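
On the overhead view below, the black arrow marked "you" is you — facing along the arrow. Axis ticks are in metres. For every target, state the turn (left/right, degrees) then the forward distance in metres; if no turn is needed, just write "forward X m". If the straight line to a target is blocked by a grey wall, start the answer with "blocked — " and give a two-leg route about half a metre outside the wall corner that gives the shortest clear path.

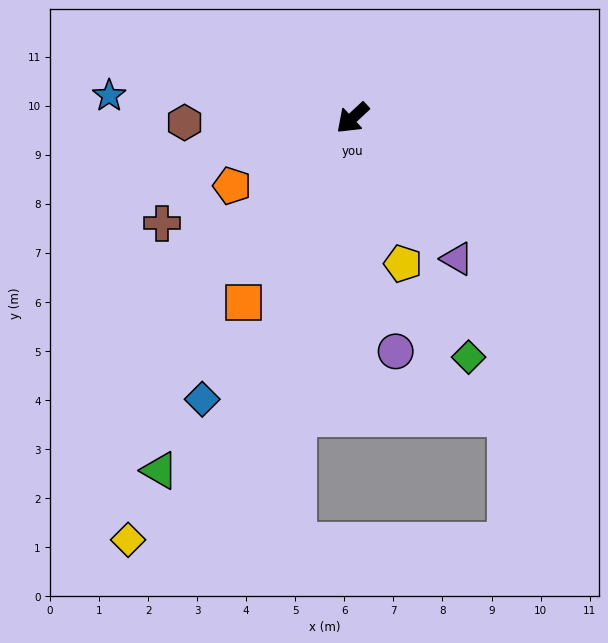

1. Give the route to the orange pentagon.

turn right 14°, forward 2.8 m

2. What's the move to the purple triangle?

turn left 84°, forward 3.6 m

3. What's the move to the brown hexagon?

turn right 41°, forward 3.4 m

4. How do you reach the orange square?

turn left 17°, forward 4.4 m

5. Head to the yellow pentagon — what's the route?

turn left 66°, forward 3.1 m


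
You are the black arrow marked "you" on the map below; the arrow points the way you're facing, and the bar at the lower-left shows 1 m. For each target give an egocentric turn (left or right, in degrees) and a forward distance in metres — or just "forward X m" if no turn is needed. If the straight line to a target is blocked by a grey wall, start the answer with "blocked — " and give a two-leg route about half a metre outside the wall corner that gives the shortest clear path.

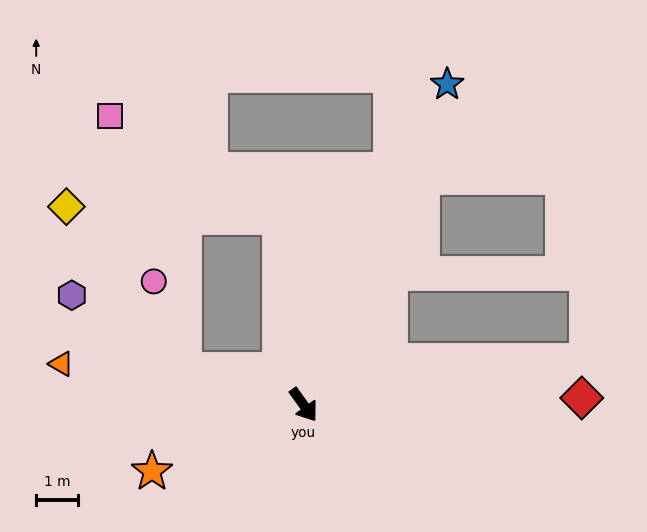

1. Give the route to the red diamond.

turn left 56°, forward 6.6 m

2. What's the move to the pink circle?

blocked — turn right 142°, forward 3.0 m, then turn right 55°, forward 2.2 m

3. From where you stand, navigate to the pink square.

blocked — turn left 151°, forward 4.5 m, then turn left 53°, forward 4.7 m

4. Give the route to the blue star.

turn left 120°, forward 8.4 m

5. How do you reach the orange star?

turn right 102°, forward 3.9 m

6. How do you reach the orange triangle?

turn right 135°, forward 5.9 m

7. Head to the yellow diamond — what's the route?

blocked — turn right 142°, forward 3.0 m, then turn right 38°, forward 4.8 m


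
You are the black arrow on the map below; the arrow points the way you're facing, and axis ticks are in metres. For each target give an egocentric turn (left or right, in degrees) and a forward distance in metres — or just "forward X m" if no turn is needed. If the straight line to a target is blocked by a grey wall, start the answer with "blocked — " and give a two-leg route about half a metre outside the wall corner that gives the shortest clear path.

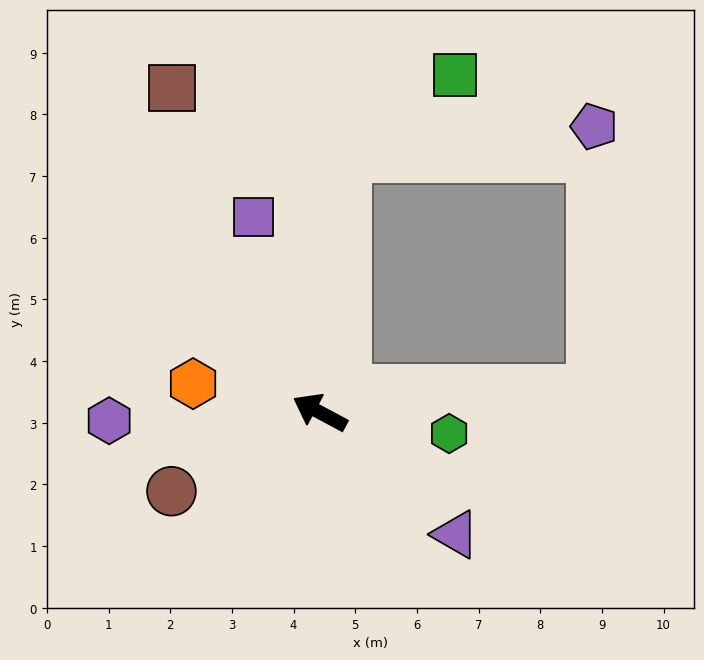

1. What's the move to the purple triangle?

turn left 166°, forward 3.0 m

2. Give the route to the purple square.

turn right 43°, forward 3.3 m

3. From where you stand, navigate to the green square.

blocked — turn right 68°, forward 4.2 m, then turn right 47°, forward 2.2 m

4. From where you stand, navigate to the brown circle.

turn left 56°, forward 2.7 m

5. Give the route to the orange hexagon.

turn left 15°, forward 2.1 m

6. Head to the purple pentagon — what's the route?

blocked — turn right 68°, forward 4.2 m, then turn right 77°, forward 4.1 m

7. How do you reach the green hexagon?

turn right 161°, forward 2.1 m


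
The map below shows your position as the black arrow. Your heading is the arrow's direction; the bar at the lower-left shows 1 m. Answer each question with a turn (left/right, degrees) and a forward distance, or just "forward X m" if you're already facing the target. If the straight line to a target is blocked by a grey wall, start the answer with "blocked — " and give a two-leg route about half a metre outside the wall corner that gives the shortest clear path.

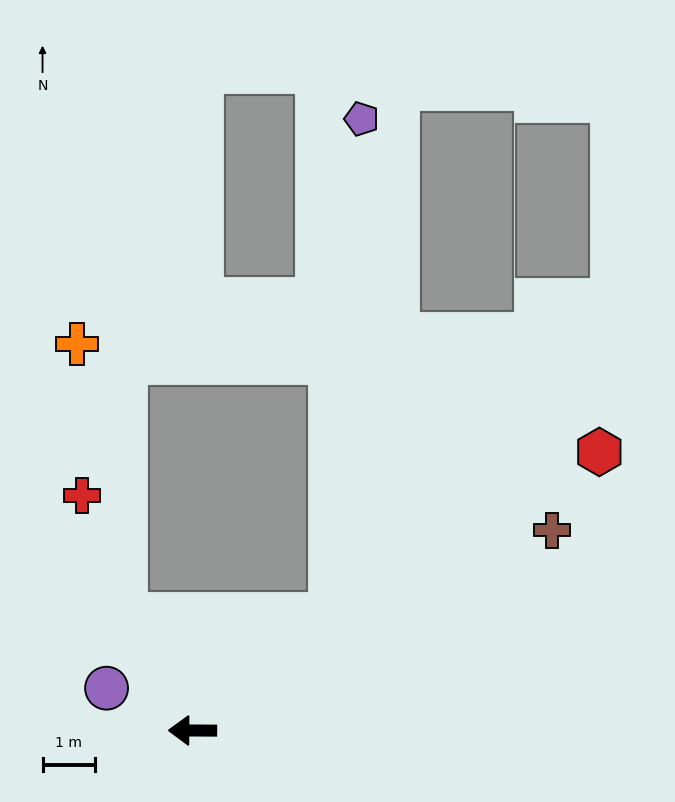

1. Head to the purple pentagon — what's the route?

blocked — turn right 139°, forward 3.4 m, then turn left 46°, forward 9.5 m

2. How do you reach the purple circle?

turn right 26°, forward 1.8 m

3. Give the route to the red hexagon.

turn right 145°, forward 9.4 m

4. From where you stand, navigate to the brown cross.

turn right 151°, forward 7.9 m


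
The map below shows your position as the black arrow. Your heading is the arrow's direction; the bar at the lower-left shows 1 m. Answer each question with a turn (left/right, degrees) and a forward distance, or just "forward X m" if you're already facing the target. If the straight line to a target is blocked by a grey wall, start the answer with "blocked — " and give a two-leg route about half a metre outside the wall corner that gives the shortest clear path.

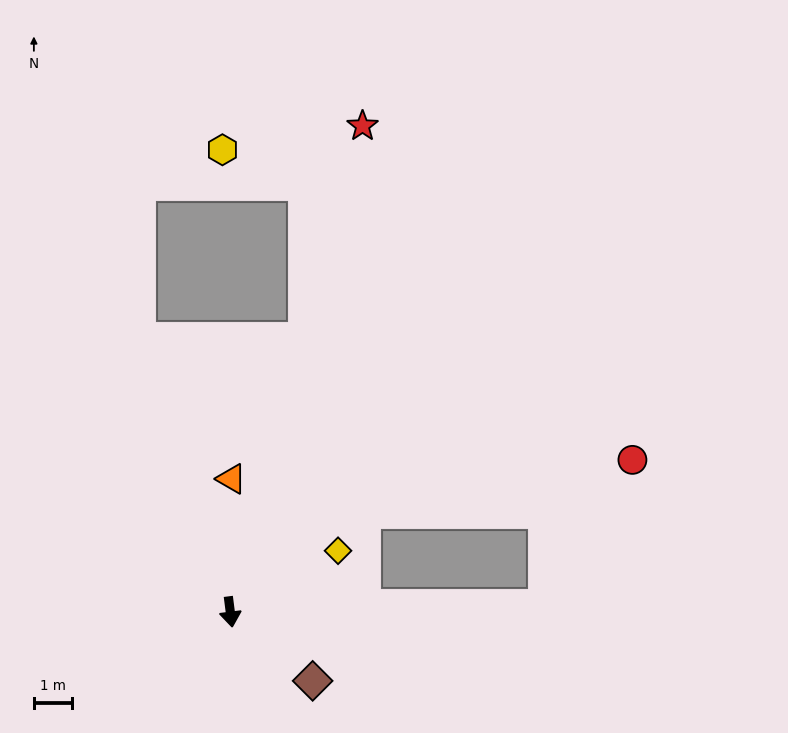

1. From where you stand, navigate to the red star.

turn left 158°, forward 13.1 m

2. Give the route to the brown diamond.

turn left 43°, forward 2.8 m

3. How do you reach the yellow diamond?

turn left 112°, forward 3.2 m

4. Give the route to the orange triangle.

turn left 172°, forward 3.5 m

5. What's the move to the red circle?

blocked — turn left 84°, forward 8.2 m, then turn left 57°, forward 4.4 m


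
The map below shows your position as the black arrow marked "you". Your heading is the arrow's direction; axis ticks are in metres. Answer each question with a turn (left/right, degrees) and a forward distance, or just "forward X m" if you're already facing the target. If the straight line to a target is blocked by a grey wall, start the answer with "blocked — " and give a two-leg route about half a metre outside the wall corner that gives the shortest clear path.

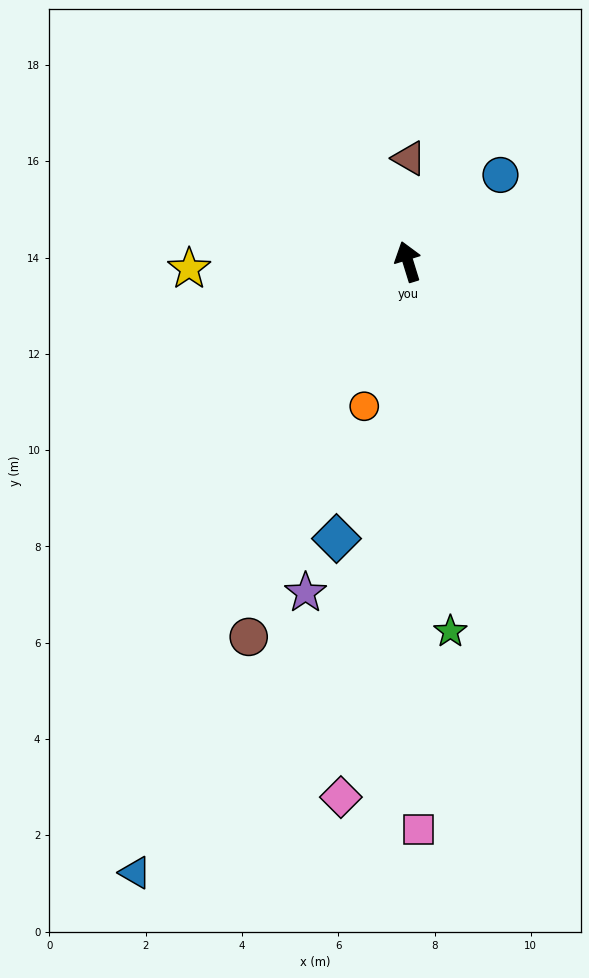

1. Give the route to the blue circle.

turn right 64°, forward 2.6 m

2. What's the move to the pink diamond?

turn left 156°, forward 11.2 m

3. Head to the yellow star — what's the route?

turn left 75°, forward 4.5 m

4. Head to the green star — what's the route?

turn left 169°, forward 7.7 m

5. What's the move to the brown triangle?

turn right 18°, forward 2.1 m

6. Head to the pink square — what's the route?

turn left 164°, forward 11.8 m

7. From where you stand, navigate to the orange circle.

turn left 146°, forward 3.1 m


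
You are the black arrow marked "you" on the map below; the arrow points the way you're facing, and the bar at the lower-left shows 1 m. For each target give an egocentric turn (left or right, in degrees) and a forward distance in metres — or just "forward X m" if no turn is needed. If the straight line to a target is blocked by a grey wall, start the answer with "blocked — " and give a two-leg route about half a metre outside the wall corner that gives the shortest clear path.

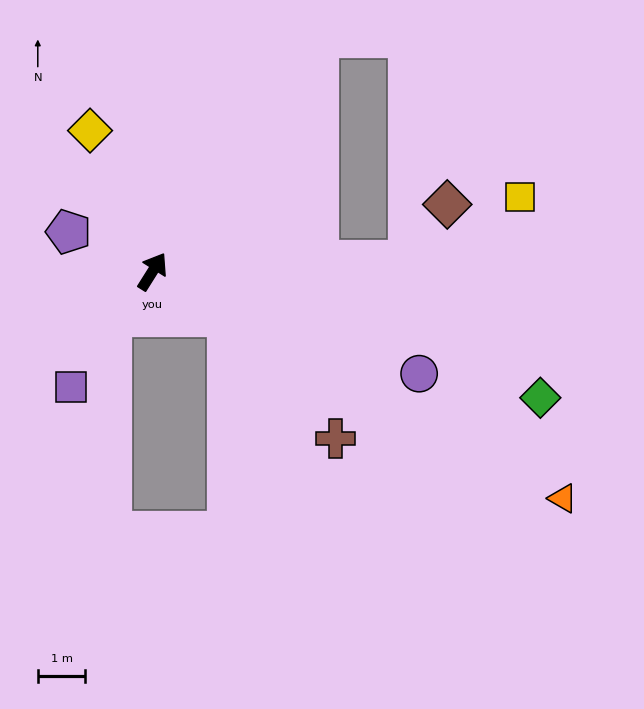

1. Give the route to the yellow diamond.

turn left 56°, forward 3.2 m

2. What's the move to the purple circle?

turn right 79°, forward 6.0 m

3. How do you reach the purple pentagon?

turn left 97°, forward 1.9 m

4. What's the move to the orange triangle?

turn right 87°, forward 9.8 m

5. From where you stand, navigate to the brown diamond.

blocked — turn right 55°, forward 5.4 m, then turn left 53°, forward 1.4 m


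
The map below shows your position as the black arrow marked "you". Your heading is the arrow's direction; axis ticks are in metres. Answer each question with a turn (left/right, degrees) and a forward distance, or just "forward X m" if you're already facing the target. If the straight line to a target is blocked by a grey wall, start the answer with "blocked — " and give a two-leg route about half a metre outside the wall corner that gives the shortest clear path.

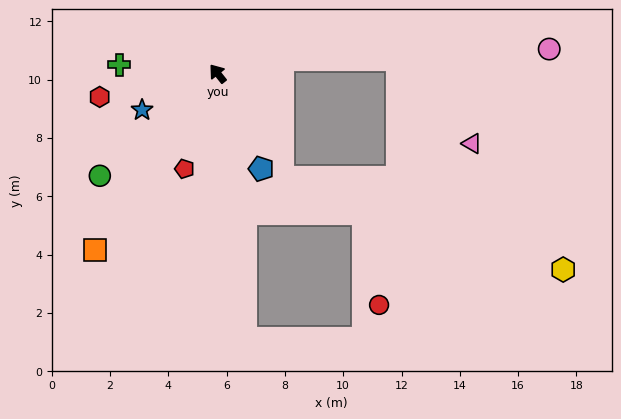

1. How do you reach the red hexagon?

turn left 63°, forward 4.1 m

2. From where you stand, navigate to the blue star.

turn left 77°, forward 2.9 m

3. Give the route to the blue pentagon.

turn left 166°, forward 3.6 m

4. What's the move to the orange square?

turn left 107°, forward 7.4 m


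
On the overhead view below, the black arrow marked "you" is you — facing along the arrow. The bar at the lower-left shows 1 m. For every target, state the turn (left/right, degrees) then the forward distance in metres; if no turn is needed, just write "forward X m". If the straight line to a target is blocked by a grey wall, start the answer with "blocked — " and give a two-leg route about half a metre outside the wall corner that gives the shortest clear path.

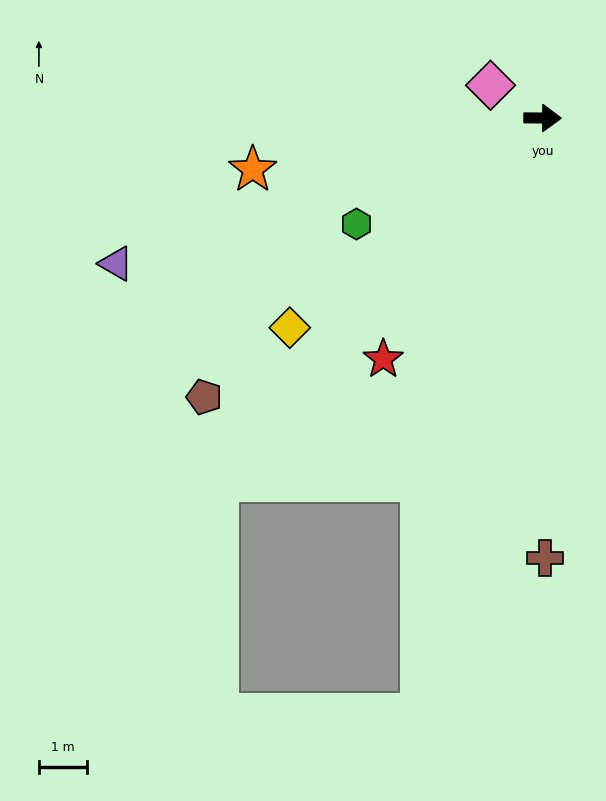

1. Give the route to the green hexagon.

turn right 150°, forward 4.4 m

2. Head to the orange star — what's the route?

turn right 169°, forward 6.1 m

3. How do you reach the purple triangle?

turn right 161°, forward 9.3 m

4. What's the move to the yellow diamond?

turn right 140°, forward 6.8 m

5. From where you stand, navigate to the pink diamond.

turn left 148°, forward 1.3 m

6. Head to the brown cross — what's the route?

turn right 89°, forward 9.1 m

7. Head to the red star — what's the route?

turn right 123°, forward 6.0 m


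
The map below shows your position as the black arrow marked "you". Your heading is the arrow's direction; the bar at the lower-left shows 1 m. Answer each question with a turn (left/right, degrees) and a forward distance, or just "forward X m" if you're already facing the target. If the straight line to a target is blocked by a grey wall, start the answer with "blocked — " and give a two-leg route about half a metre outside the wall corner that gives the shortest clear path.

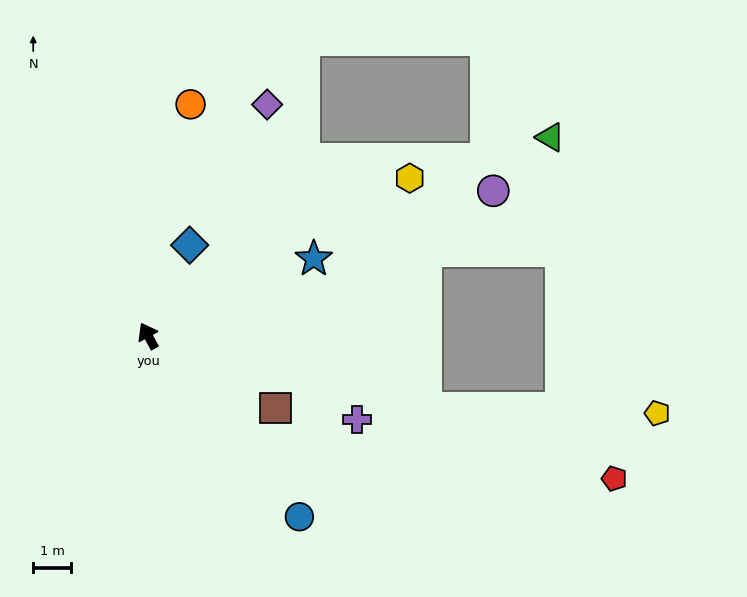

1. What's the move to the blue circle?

turn right 169°, forward 6.2 m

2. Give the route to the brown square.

turn right 148°, forward 3.8 m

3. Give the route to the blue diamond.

turn right 53°, forward 2.6 m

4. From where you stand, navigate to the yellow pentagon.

blocked — turn right 133°, forward 7.5 m, then turn left 13°, forward 6.1 m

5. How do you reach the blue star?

turn right 94°, forward 4.8 m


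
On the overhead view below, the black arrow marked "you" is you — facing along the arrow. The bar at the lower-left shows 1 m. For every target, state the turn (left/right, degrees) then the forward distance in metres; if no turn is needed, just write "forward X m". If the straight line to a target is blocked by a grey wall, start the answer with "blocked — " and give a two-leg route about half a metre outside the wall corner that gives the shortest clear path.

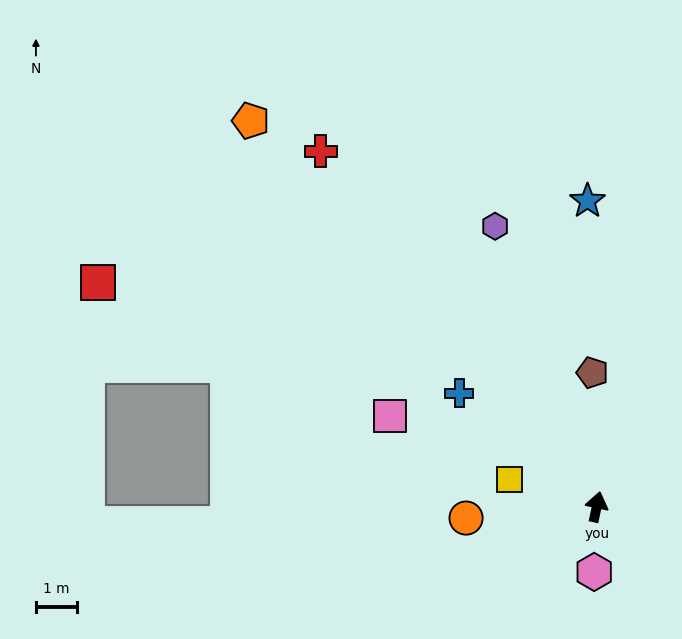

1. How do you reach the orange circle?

turn left 107°, forward 3.2 m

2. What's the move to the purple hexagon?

turn left 32°, forward 7.2 m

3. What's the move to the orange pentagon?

turn left 54°, forward 12.5 m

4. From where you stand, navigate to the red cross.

turn left 50°, forward 10.9 m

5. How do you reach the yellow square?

turn left 85°, forward 2.2 m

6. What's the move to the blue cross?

turn left 62°, forward 4.3 m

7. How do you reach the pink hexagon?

turn right 170°, forward 1.6 m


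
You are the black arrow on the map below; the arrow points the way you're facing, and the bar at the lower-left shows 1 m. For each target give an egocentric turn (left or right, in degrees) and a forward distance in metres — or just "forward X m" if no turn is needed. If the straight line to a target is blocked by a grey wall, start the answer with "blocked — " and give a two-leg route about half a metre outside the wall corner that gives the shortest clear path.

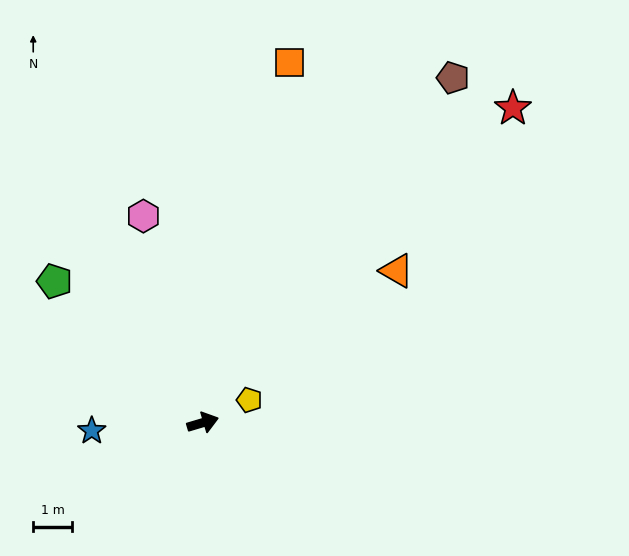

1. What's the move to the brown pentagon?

turn left 37°, forward 10.9 m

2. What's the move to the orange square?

turn left 60°, forward 9.5 m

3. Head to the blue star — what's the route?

turn left 168°, forward 2.9 m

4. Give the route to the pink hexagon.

turn left 89°, forward 5.5 m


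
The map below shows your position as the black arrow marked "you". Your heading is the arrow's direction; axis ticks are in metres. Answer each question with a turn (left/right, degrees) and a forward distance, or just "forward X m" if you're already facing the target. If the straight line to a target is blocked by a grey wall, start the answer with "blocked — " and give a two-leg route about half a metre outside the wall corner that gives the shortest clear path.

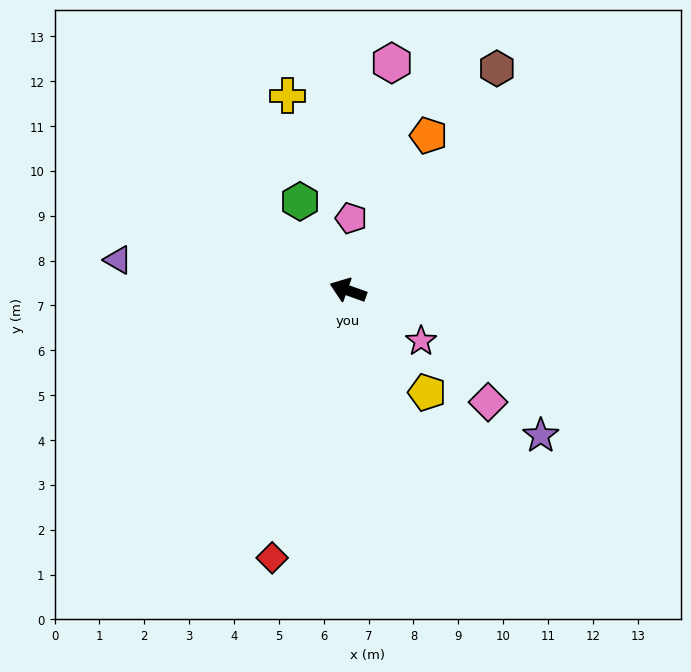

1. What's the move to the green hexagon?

turn right 42°, forward 2.3 m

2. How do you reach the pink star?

turn left 165°, forward 2.0 m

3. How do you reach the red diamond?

turn left 94°, forward 6.2 m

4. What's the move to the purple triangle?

turn left 12°, forward 5.2 m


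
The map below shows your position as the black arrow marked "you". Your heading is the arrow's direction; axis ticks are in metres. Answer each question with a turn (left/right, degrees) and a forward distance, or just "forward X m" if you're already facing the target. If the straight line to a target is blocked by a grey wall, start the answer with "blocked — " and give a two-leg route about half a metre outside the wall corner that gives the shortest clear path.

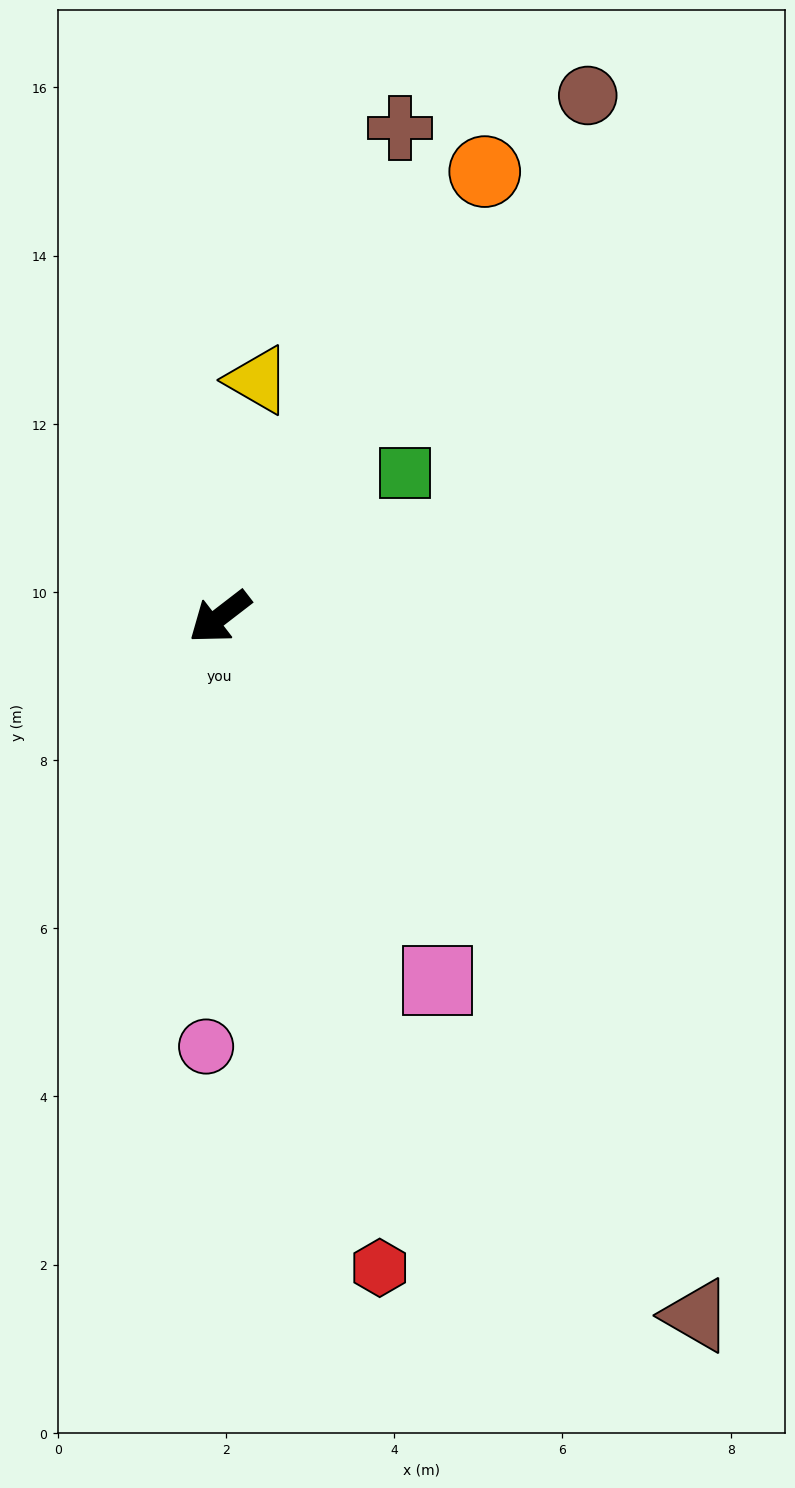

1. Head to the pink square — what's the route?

turn left 83°, forward 5.0 m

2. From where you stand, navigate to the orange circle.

turn right 158°, forward 6.2 m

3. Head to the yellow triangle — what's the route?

turn right 137°, forward 2.9 m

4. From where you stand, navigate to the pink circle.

turn left 51°, forward 5.1 m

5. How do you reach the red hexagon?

turn left 66°, forward 8.0 m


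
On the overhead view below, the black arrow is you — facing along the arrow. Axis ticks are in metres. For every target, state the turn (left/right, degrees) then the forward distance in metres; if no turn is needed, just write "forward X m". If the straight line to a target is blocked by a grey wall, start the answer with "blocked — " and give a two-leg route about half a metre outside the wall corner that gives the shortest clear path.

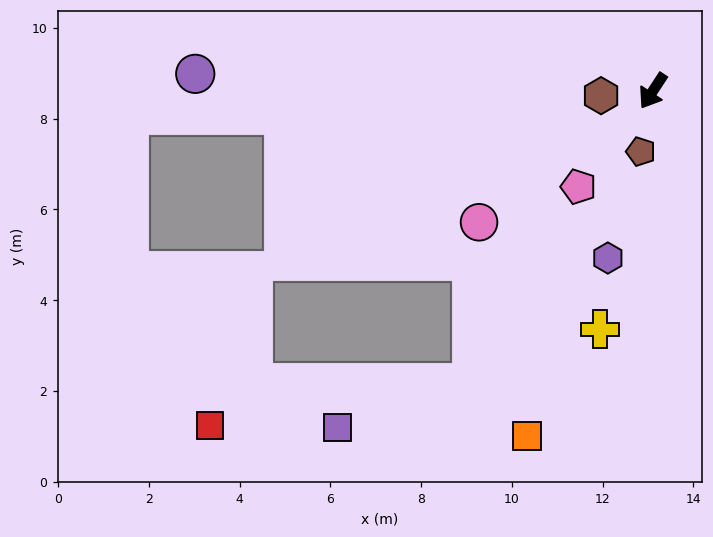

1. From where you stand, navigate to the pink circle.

turn right 20°, forward 4.8 m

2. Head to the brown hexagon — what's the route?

turn right 52°, forward 1.1 m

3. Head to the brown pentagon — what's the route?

turn left 22°, forward 1.4 m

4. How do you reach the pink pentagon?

turn right 5°, forward 2.7 m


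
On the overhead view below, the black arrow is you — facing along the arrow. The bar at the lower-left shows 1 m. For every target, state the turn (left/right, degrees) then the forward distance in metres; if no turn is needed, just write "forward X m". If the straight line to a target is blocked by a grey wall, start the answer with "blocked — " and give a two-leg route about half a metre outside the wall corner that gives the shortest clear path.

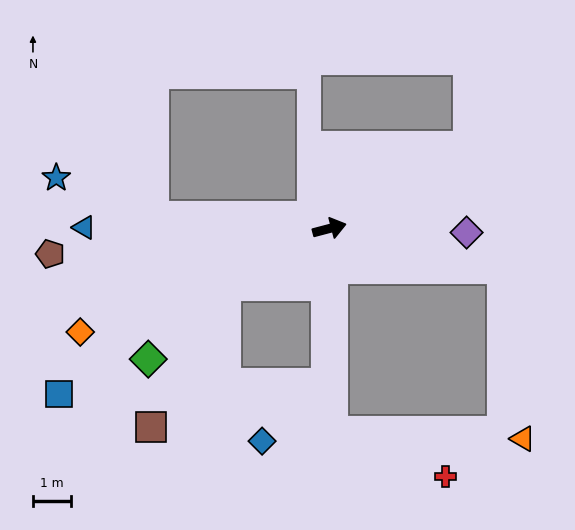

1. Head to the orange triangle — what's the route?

blocked — turn right 27°, forward 4.6 m, then turn right 71°, forward 4.5 m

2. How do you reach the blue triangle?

turn left 165°, forward 6.4 m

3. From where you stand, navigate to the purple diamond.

turn right 16°, forward 3.6 m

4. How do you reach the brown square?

blocked — turn right 166°, forward 3.1 m, then turn left 34°, forward 4.2 m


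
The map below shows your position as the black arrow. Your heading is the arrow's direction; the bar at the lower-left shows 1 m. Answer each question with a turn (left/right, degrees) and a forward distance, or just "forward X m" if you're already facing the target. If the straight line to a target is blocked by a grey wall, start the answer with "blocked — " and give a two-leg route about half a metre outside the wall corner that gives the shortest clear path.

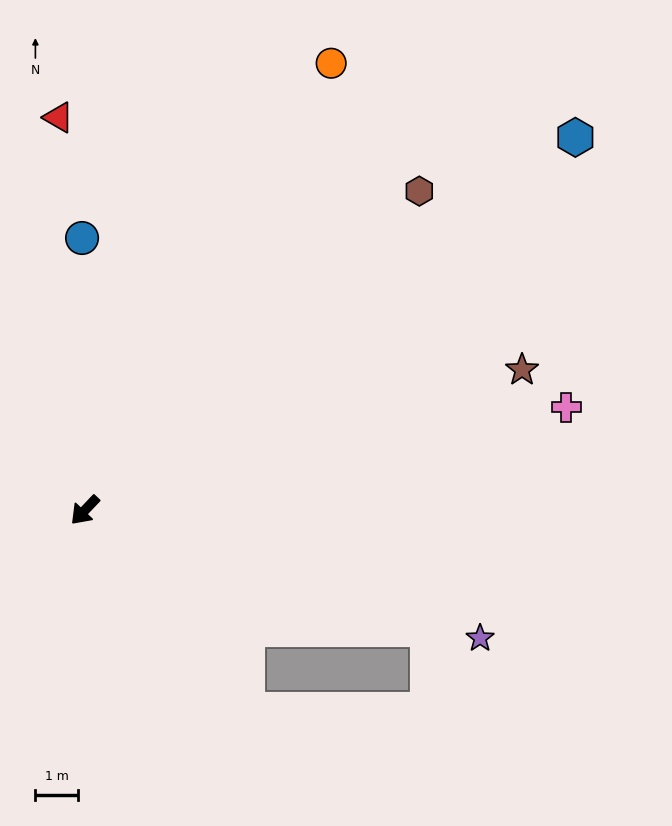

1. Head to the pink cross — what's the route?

turn left 146°, forward 11.6 m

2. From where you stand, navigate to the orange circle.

turn right 165°, forward 12.0 m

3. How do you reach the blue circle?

turn right 136°, forward 6.4 m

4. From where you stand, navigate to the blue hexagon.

turn left 171°, forward 14.5 m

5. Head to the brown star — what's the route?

turn left 151°, forward 10.8 m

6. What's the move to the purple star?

turn left 116°, forward 9.8 m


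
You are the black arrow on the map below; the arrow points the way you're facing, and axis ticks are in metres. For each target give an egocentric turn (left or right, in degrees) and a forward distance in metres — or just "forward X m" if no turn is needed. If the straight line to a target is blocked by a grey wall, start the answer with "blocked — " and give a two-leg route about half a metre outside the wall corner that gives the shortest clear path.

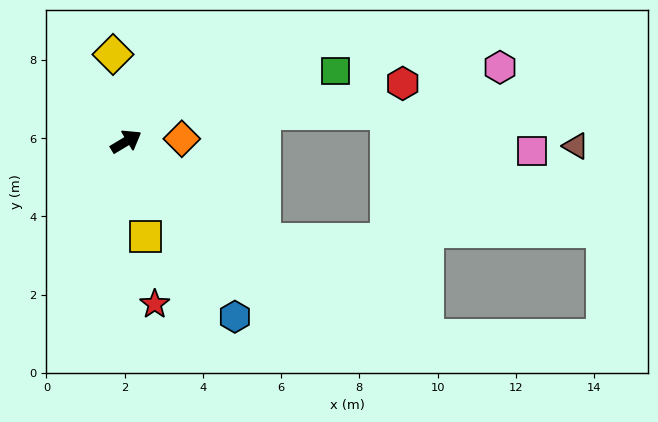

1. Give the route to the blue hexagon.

turn right 89°, forward 5.3 m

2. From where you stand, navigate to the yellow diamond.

turn left 68°, forward 2.2 m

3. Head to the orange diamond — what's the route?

turn right 28°, forward 1.4 m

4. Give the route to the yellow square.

turn right 109°, forward 2.5 m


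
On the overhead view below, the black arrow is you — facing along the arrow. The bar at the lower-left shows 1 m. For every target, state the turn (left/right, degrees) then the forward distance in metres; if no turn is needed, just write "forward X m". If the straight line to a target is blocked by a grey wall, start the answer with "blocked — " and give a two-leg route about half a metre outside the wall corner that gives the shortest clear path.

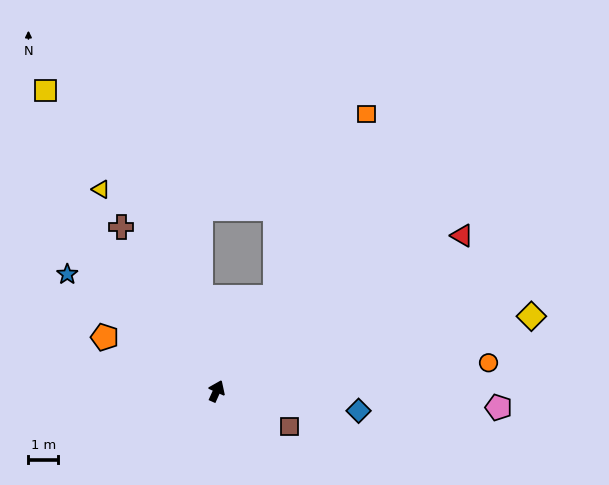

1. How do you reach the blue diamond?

turn right 74°, forward 4.8 m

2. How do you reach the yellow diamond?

turn right 52°, forward 10.8 m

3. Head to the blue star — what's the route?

turn left 76°, forward 6.3 m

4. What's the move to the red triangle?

turn right 33°, forward 9.7 m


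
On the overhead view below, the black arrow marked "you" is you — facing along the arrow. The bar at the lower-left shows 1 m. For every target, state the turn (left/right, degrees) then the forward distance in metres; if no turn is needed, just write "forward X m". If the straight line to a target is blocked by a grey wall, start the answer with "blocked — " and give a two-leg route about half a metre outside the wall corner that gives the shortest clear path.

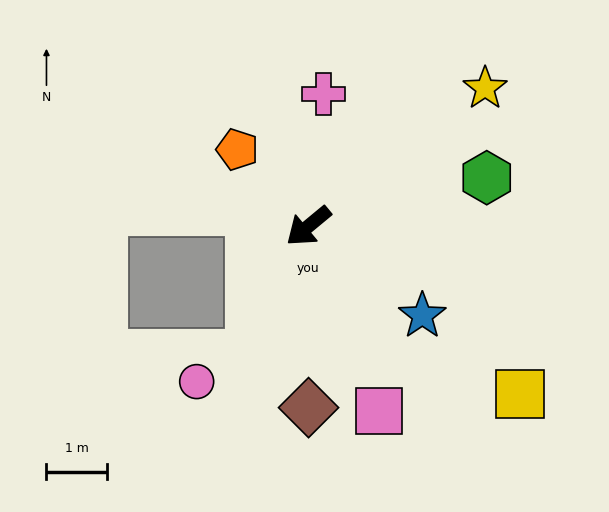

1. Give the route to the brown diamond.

turn left 50°, forward 3.0 m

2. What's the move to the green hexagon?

turn left 156°, forward 3.0 m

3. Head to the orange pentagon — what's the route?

turn right 87°, forward 1.7 m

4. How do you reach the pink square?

turn left 71°, forward 3.3 m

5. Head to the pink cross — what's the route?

turn right 136°, forward 2.2 m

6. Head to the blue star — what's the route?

turn left 102°, forward 2.4 m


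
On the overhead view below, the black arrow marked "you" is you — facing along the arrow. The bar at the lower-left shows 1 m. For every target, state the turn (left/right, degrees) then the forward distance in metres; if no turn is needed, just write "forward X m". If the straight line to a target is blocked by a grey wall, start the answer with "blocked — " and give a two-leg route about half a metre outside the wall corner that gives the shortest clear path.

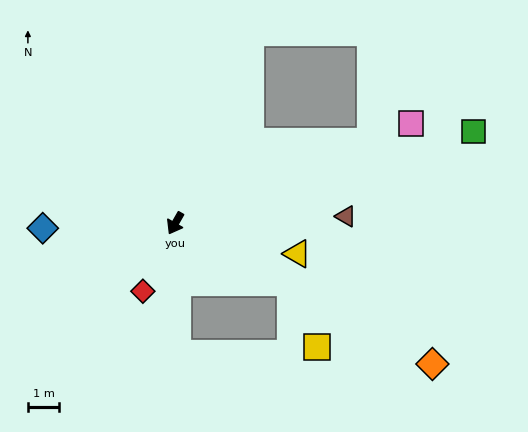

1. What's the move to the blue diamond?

turn right 58°, forward 4.2 m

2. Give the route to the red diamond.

turn left 4°, forward 2.4 m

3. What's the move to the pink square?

turn left 143°, forward 8.2 m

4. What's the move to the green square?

turn left 137°, forward 10.0 m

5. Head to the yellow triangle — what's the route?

turn left 106°, forward 4.0 m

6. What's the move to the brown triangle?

turn left 122°, forward 5.4 m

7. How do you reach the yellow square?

blocked — turn left 92°, forward 4.1 m, then turn right 39°, forward 2.2 m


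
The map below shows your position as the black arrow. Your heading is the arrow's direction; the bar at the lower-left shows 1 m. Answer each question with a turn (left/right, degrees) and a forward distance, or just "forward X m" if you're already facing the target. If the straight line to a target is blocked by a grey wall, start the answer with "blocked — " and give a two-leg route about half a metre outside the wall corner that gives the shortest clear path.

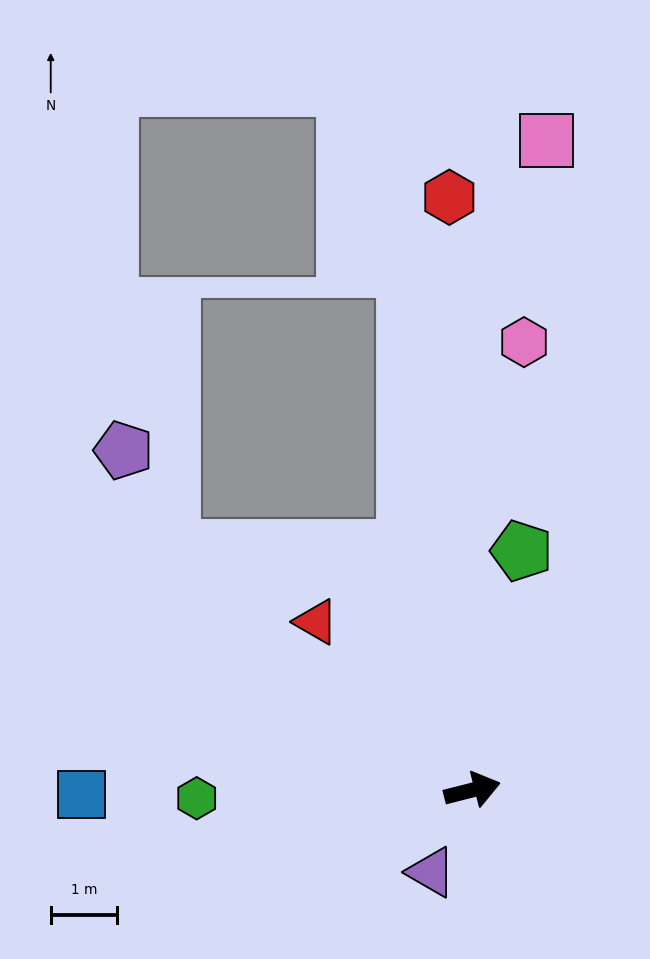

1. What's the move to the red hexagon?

turn left 78°, forward 8.9 m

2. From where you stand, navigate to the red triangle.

turn left 119°, forward 3.5 m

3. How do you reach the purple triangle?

turn right 131°, forward 1.4 m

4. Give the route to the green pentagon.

turn left 64°, forward 3.7 m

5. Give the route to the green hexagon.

turn left 167°, forward 4.2 m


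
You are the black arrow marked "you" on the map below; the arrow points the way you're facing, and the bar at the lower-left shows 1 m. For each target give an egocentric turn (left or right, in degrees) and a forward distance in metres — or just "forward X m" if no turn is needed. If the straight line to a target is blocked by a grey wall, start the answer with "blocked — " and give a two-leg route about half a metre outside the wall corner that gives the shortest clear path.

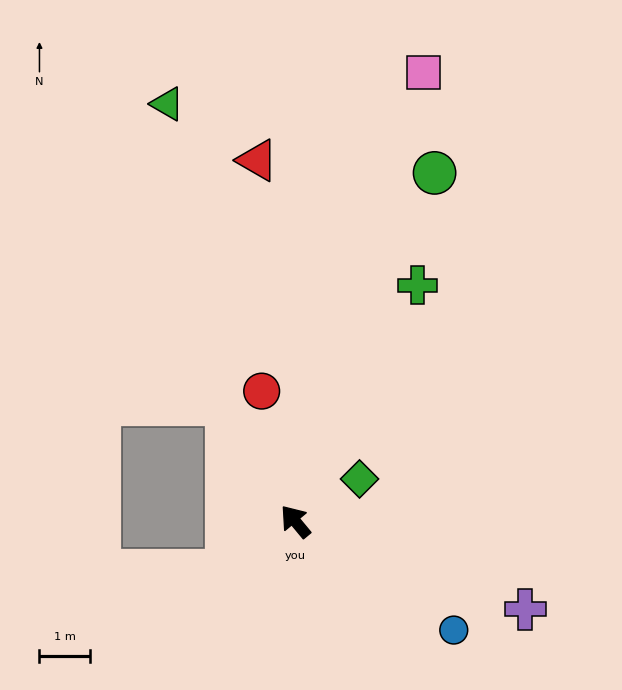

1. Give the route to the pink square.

turn right 56°, forward 9.2 m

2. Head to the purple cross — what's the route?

turn right 151°, forward 4.9 m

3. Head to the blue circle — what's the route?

turn right 164°, forward 3.8 m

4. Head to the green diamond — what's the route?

turn right 96°, forward 1.5 m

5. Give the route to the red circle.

turn right 25°, forward 2.7 m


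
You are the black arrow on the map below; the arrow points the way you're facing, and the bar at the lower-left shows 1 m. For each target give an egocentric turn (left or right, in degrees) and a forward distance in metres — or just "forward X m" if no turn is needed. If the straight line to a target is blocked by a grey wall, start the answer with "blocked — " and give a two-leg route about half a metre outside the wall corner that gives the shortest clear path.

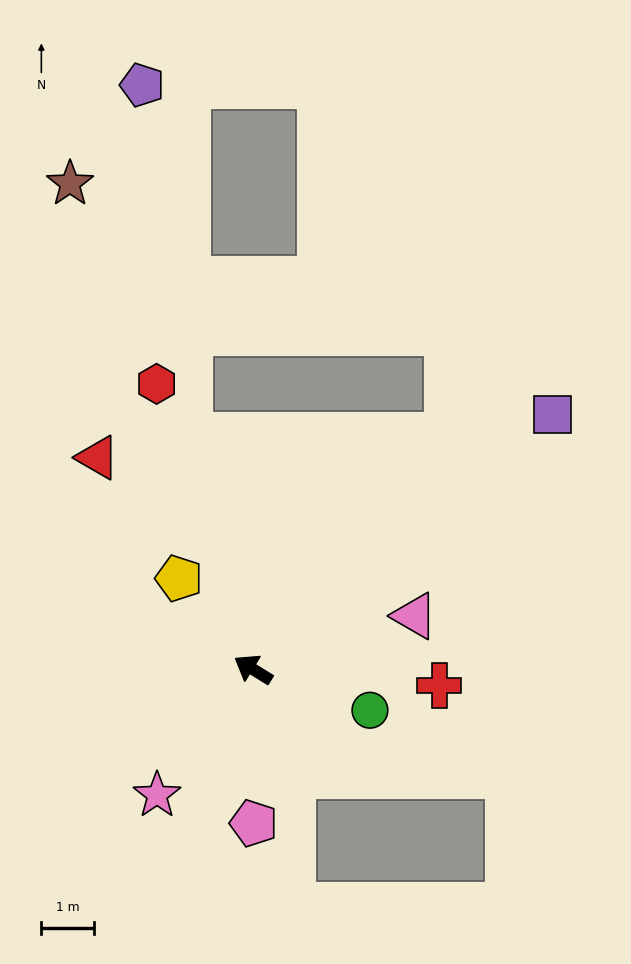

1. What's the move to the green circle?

turn right 168°, forward 2.4 m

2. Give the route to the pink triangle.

turn right 130°, forward 3.2 m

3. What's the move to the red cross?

turn right 153°, forward 3.6 m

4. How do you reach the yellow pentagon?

turn right 19°, forward 2.2 m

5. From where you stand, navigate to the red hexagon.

turn right 40°, forward 5.7 m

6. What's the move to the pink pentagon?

turn left 122°, forward 2.9 m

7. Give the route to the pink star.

turn left 84°, forward 3.0 m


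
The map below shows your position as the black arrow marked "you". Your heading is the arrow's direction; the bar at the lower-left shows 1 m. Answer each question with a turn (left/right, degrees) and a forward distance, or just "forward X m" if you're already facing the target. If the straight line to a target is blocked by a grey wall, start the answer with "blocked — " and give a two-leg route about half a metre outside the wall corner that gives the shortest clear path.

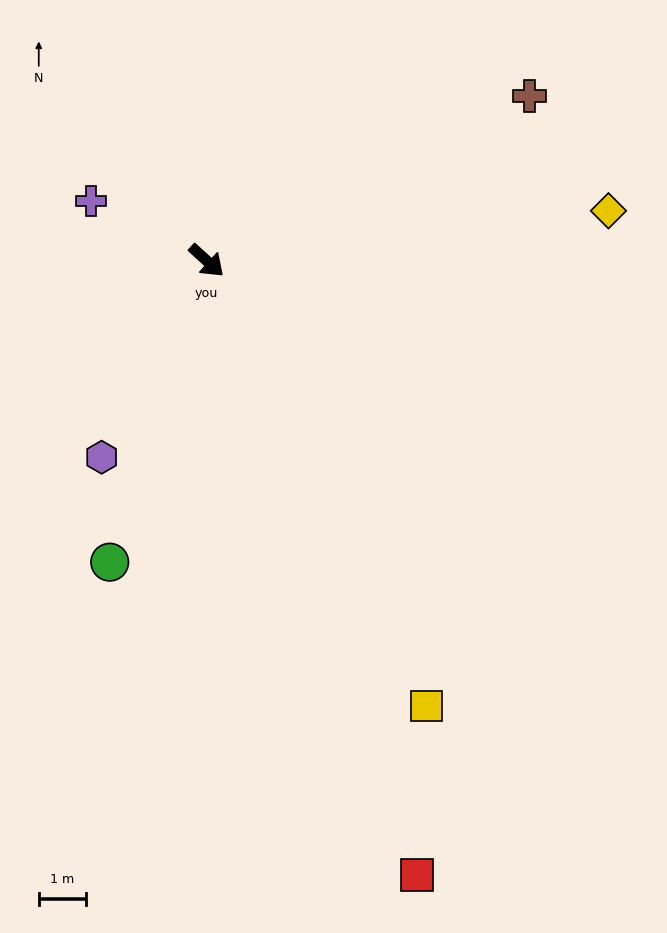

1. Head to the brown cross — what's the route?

turn left 69°, forward 7.6 m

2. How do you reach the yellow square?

turn right 21°, forward 10.4 m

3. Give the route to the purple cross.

turn right 165°, forward 2.7 m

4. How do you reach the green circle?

turn right 65°, forward 6.6 m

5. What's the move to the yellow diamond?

turn left 49°, forward 8.5 m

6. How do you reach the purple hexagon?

turn right 76°, forward 4.7 m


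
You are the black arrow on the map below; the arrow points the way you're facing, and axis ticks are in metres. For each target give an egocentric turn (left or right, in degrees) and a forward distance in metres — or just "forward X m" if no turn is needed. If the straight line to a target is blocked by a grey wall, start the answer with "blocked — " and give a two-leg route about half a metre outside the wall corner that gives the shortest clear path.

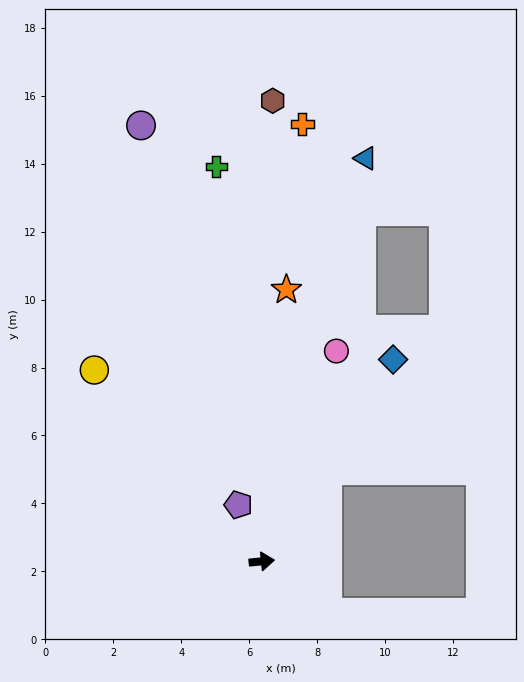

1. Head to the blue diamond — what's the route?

turn left 51°, forward 7.1 m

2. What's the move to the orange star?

turn left 79°, forward 8.0 m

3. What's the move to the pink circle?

turn left 65°, forward 6.6 m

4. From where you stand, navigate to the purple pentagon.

turn left 107°, forward 1.8 m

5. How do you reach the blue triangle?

turn left 70°, forward 12.2 m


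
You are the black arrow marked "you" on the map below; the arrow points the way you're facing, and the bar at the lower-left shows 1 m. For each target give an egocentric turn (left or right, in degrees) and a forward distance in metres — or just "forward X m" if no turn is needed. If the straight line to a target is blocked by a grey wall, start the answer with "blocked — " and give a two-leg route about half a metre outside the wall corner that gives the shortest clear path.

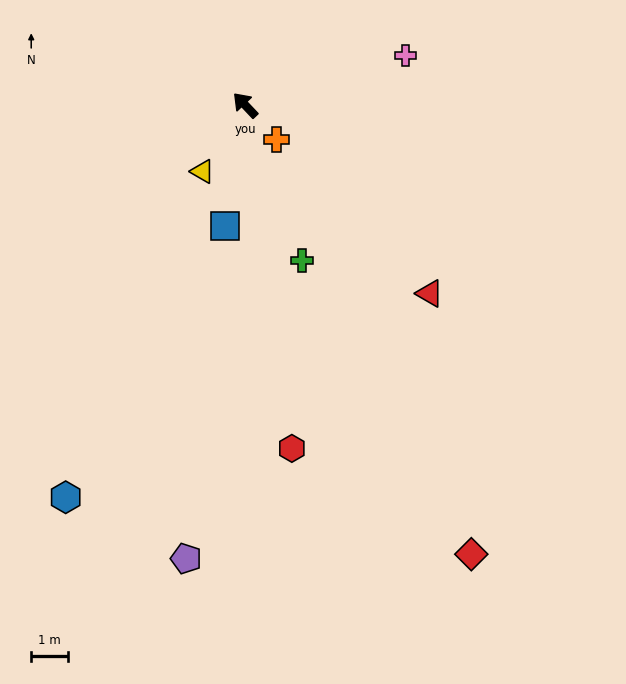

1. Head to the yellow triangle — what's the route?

turn left 104°, forward 2.2 m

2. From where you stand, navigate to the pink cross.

turn right 116°, forward 4.6 m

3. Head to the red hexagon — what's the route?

turn left 144°, forward 9.5 m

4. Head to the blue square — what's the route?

turn left 127°, forward 3.4 m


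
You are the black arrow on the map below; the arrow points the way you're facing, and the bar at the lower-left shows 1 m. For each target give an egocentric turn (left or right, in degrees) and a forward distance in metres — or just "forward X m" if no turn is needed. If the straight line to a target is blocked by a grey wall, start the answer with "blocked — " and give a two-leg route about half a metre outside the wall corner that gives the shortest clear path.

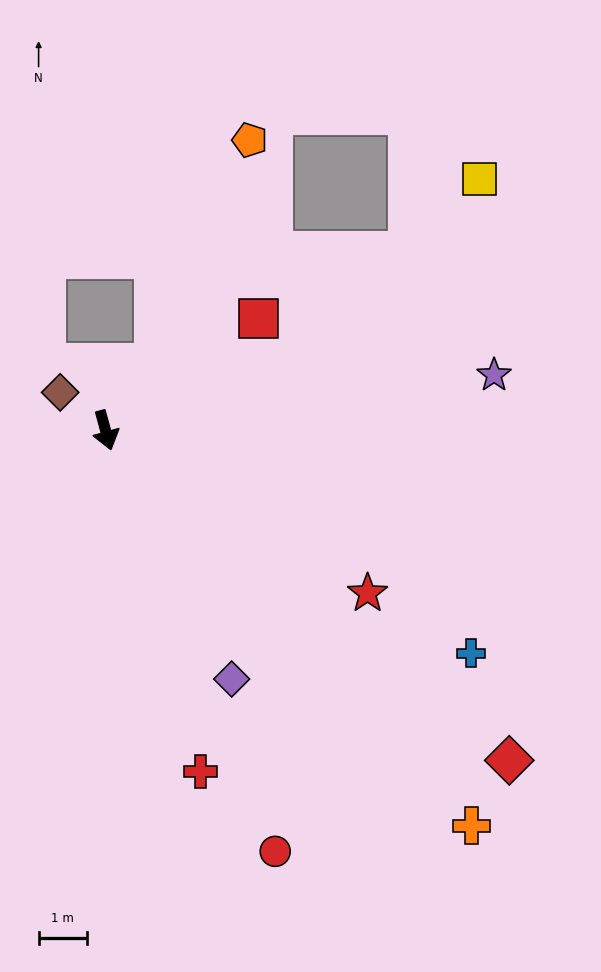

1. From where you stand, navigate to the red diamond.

turn left 35°, forward 10.7 m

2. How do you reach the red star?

turn left 43°, forward 6.4 m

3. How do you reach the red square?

turn left 111°, forward 3.9 m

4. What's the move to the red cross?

forward 7.3 m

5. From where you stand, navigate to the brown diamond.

turn right 145°, forward 1.2 m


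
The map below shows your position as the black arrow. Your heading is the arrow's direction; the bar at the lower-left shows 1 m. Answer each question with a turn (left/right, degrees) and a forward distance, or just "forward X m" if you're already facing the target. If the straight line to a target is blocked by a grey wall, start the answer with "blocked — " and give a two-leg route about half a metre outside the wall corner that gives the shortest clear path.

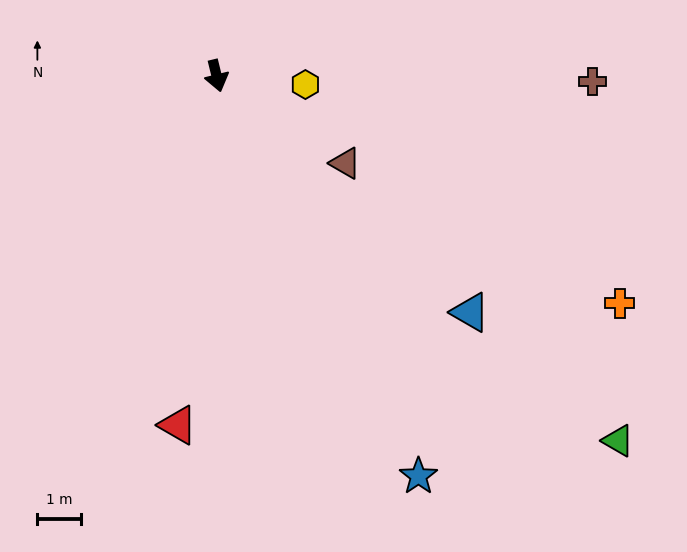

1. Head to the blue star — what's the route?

turn left 13°, forward 10.2 m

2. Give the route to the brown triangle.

turn left 42°, forward 3.5 m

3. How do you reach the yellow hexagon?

turn left 71°, forward 2.0 m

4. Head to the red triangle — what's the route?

turn right 20°, forward 8.0 m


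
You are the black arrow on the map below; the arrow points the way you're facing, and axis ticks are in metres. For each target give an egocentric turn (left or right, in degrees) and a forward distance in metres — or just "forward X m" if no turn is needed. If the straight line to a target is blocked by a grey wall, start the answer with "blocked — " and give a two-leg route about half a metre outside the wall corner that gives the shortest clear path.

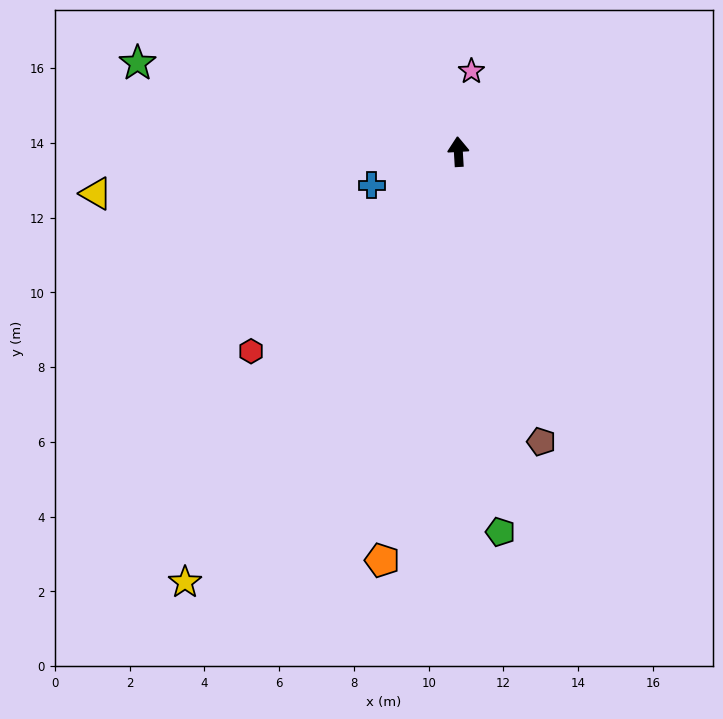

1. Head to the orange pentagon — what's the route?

turn left 166°, forward 11.1 m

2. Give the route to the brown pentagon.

turn right 167°, forward 8.1 m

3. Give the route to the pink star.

turn right 13°, forward 2.2 m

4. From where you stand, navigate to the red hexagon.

turn left 131°, forward 7.7 m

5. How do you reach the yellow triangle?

turn left 93°, forward 9.8 m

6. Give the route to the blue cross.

turn left 108°, forward 2.5 m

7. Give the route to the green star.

turn left 71°, forward 8.9 m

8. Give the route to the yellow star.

turn left 144°, forward 13.6 m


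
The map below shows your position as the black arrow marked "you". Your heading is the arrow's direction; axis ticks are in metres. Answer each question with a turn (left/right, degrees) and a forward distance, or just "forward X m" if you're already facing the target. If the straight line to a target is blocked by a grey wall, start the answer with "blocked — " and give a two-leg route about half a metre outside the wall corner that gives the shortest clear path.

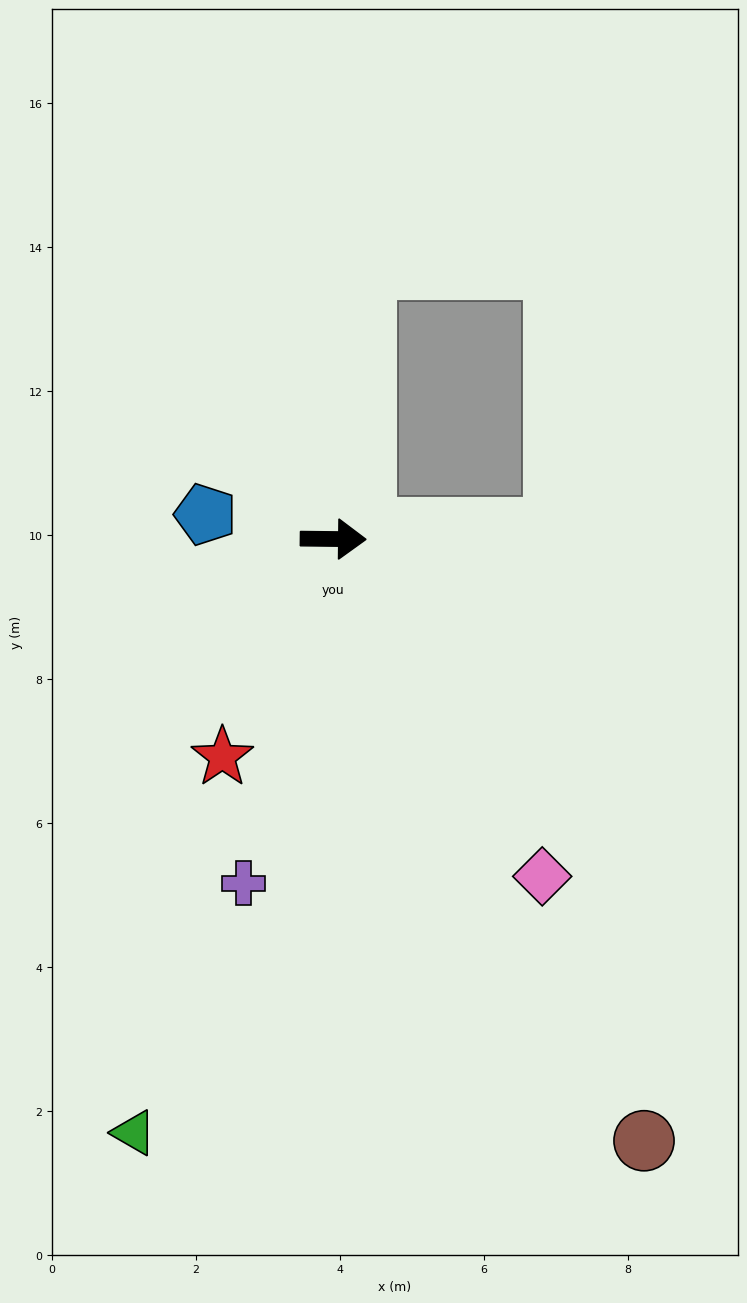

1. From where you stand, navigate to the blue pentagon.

turn left 170°, forward 1.8 m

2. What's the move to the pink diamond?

turn right 58°, forward 5.5 m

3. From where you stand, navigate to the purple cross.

turn right 104°, forward 4.9 m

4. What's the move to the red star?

turn right 116°, forward 3.4 m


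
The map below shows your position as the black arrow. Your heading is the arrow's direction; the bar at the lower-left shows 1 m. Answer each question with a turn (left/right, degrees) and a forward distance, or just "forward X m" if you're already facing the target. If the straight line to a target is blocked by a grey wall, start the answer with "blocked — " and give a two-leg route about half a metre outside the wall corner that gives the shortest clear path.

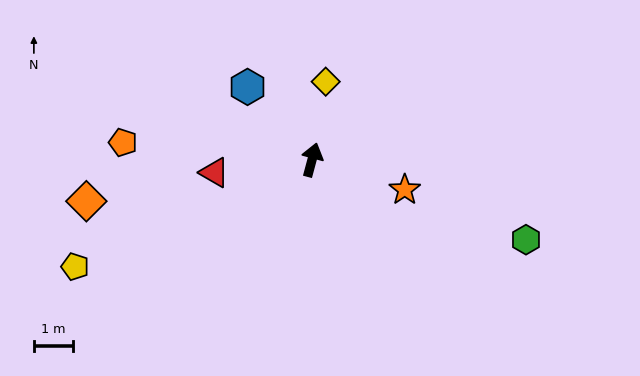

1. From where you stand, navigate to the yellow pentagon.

turn left 129°, forward 6.6 m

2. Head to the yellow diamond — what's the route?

turn left 5°, forward 2.0 m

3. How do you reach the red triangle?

turn left 112°, forward 2.5 m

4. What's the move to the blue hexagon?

turn left 57°, forward 2.5 m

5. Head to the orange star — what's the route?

turn right 93°, forward 2.5 m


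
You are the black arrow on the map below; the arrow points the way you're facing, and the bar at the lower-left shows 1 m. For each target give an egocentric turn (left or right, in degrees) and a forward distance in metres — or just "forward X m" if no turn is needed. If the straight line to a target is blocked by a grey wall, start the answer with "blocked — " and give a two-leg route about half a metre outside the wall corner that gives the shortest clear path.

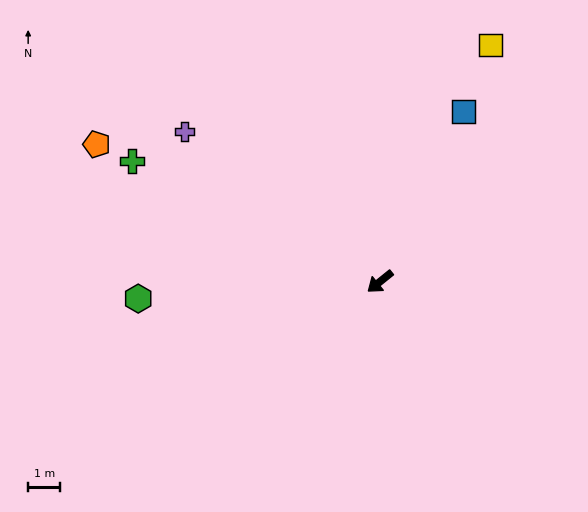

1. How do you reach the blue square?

turn right 155°, forward 5.9 m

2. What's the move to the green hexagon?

turn right 35°, forward 7.5 m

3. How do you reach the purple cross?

turn right 76°, forward 7.6 m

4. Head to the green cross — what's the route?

turn right 65°, forward 8.6 m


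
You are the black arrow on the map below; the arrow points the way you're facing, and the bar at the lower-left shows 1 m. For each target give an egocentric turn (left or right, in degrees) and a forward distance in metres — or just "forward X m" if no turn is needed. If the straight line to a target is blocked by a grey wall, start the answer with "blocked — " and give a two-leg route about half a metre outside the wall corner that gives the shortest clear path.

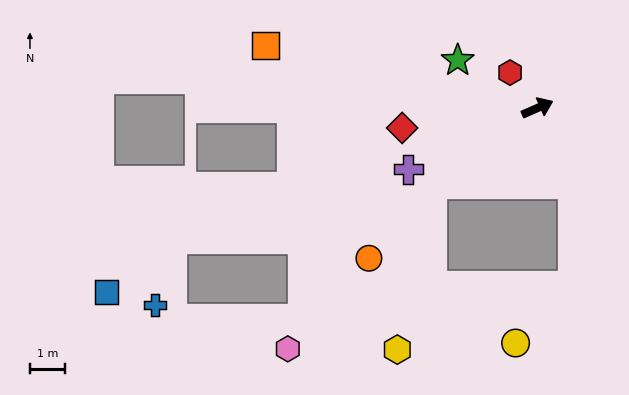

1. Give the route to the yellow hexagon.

blocked — turn right 168°, forward 3.7 m, then turn left 42°, forward 4.8 m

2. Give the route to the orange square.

turn left 143°, forward 7.9 m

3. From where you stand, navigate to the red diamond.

turn left 165°, forward 3.9 m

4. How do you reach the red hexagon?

turn left 104°, forward 1.3 m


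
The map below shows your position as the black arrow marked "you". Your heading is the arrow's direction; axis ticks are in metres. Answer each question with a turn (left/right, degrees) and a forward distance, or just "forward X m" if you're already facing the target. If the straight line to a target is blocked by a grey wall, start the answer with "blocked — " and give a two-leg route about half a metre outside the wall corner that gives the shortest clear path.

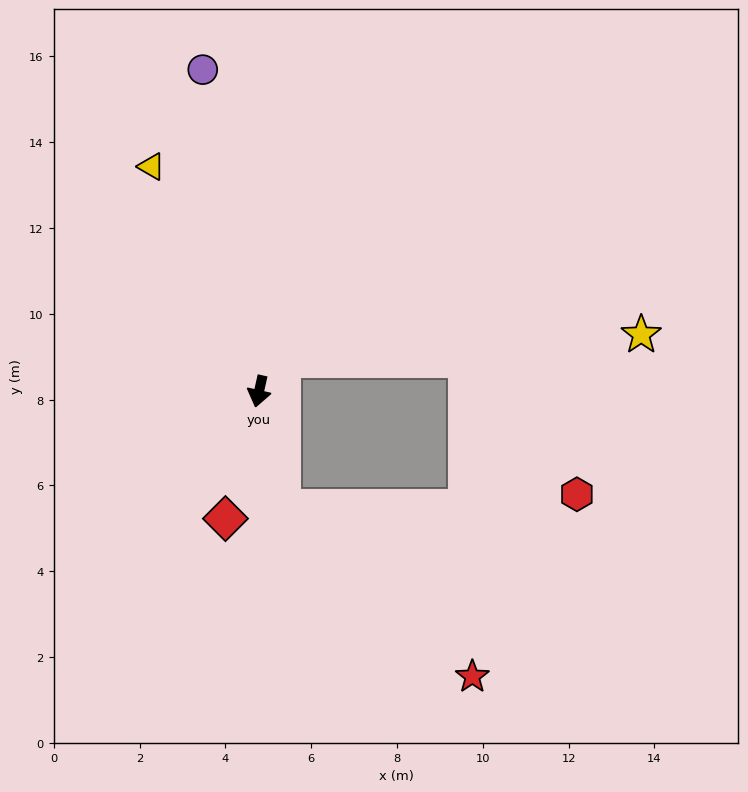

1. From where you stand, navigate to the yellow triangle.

turn right 142°, forward 5.8 m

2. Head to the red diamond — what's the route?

turn right 2°, forward 3.1 m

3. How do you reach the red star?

blocked — turn left 24°, forward 2.8 m, then turn left 37°, forward 5.9 m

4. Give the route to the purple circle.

turn right 157°, forward 7.6 m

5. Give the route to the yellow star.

blocked — turn left 155°, forward 0.9 m, then turn right 48°, forward 8.4 m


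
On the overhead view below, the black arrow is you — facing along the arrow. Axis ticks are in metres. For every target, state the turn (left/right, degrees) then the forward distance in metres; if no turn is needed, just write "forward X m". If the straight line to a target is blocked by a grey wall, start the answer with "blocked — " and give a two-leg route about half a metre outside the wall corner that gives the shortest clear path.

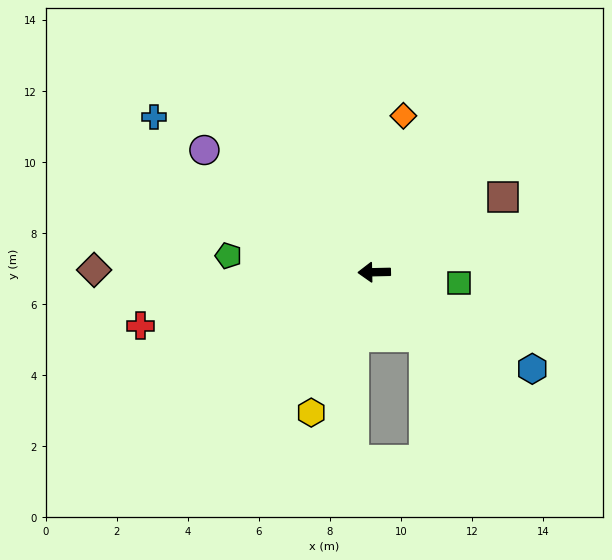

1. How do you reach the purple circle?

turn right 37°, forward 5.9 m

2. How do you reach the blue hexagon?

turn left 147°, forward 5.2 m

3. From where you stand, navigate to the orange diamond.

turn right 102°, forward 4.5 m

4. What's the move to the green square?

turn left 172°, forward 2.4 m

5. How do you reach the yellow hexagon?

turn left 65°, forward 4.3 m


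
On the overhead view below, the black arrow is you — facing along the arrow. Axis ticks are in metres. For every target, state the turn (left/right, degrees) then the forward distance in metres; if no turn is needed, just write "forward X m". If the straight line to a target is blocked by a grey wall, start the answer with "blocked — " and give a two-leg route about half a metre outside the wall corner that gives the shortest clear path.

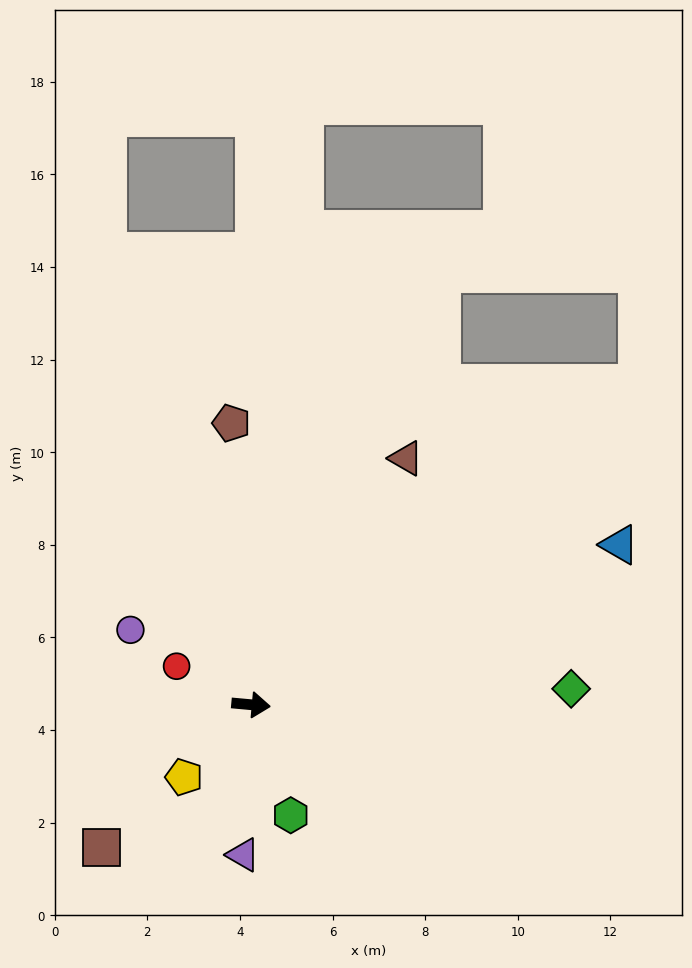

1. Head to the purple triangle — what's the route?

turn right 88°, forward 3.2 m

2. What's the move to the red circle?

turn left 158°, forward 1.8 m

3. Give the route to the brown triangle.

turn left 63°, forward 6.3 m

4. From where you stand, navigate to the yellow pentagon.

turn right 128°, forward 2.1 m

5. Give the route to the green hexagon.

turn right 65°, forward 2.5 m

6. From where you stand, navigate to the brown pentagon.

turn left 99°, forward 6.1 m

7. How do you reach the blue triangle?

turn left 29°, forward 8.7 m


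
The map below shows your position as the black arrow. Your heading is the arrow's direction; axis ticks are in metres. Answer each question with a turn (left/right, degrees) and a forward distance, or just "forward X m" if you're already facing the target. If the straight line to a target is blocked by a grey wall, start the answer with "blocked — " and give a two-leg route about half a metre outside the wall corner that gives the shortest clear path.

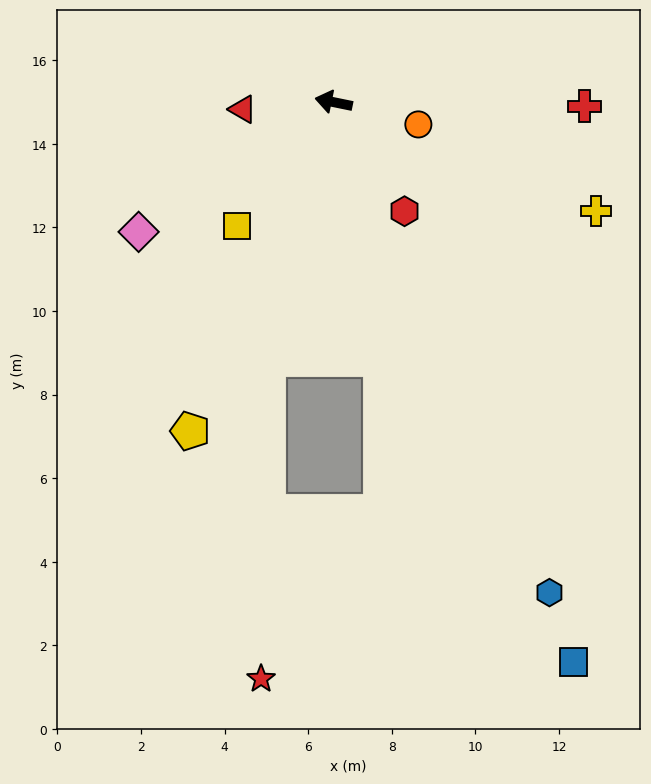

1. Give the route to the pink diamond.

turn left 45°, forward 5.6 m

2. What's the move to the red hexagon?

turn left 135°, forward 3.1 m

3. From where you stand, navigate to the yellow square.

turn left 64°, forward 3.8 m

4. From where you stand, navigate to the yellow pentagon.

turn left 78°, forward 8.6 m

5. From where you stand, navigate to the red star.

blocked — turn left 87°, forward 6.4 m, then turn left 13°, forward 7.6 m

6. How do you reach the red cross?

turn right 169°, forward 6.0 m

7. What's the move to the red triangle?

turn left 16°, forward 2.2 m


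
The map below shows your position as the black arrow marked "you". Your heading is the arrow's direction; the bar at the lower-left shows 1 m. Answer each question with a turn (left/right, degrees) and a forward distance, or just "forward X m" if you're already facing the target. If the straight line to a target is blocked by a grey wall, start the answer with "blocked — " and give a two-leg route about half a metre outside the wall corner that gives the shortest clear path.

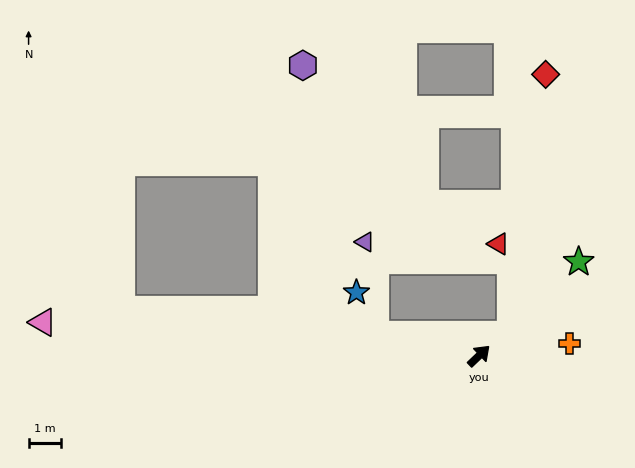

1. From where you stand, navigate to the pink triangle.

turn left 132°, forward 13.4 m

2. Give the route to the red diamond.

blocked — turn right 10°, forward 1.2 m, then turn left 49°, forward 8.1 m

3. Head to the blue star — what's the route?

blocked — turn left 125°, forward 3.2 m, then turn right 54°, forward 1.4 m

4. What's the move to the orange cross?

turn right 36°, forward 2.8 m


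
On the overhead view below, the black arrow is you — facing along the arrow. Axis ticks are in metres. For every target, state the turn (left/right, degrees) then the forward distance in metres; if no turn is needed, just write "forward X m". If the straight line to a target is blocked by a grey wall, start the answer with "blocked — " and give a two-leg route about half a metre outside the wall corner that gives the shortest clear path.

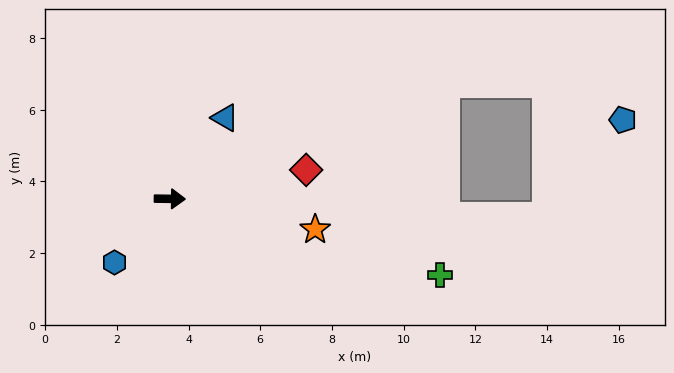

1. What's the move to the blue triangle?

turn left 57°, forward 2.7 m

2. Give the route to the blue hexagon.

turn right 130°, forward 2.4 m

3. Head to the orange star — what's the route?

turn right 11°, forward 4.1 m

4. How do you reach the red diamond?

turn left 13°, forward 3.9 m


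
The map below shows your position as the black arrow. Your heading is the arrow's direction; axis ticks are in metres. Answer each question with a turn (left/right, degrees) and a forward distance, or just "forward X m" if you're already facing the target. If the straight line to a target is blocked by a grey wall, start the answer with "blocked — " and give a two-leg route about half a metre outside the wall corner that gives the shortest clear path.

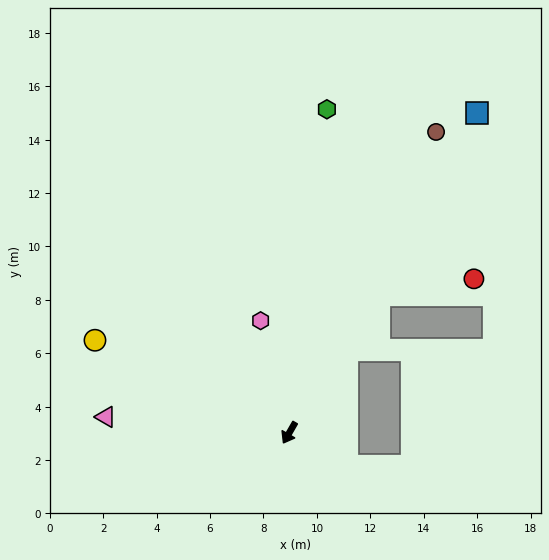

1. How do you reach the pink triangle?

turn right 65°, forward 6.9 m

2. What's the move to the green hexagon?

turn right 157°, forward 12.2 m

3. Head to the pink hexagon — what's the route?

turn right 136°, forward 4.3 m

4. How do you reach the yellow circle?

turn right 86°, forward 8.1 m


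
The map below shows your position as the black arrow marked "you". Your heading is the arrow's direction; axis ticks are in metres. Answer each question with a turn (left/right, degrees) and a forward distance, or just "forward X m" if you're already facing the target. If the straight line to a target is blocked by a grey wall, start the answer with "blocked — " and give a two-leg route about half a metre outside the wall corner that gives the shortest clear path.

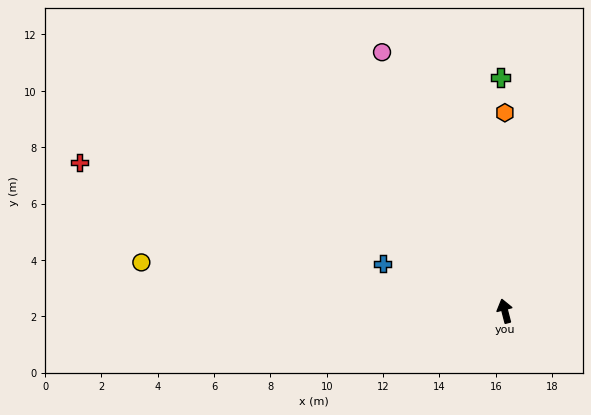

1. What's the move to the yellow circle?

turn left 68°, forward 13.0 m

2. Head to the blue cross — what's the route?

turn left 54°, forward 4.6 m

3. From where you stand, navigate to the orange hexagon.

turn right 14°, forward 7.0 m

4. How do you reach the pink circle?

turn left 11°, forward 10.2 m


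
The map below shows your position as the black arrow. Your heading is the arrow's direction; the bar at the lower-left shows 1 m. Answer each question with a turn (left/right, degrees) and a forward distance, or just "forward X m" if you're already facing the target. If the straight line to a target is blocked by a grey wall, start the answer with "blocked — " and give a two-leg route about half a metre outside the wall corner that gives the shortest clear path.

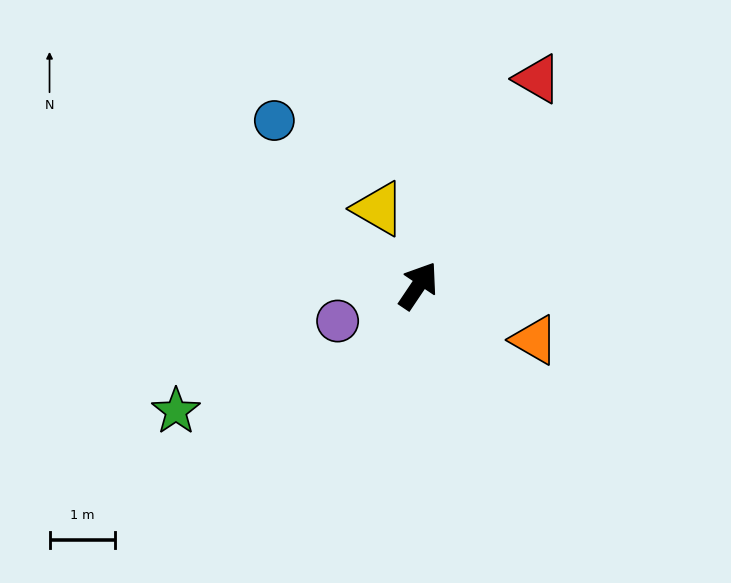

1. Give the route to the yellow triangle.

turn left 61°, forward 1.3 m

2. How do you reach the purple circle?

turn left 148°, forward 1.3 m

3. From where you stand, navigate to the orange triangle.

turn right 81°, forward 2.0 m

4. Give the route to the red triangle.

turn left 4°, forward 3.6 m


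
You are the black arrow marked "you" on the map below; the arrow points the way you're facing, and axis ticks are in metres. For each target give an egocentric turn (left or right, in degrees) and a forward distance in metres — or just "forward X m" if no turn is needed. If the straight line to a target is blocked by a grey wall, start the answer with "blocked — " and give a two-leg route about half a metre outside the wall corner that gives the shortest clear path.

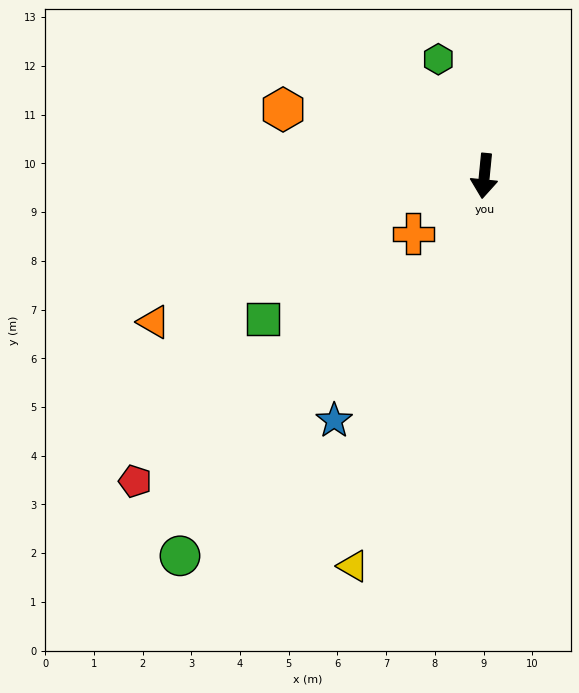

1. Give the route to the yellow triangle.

turn right 13°, forward 8.4 m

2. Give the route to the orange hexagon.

turn right 103°, forward 4.4 m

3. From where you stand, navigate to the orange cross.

turn right 45°, forward 1.9 m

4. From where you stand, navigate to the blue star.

turn right 26°, forward 5.9 m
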